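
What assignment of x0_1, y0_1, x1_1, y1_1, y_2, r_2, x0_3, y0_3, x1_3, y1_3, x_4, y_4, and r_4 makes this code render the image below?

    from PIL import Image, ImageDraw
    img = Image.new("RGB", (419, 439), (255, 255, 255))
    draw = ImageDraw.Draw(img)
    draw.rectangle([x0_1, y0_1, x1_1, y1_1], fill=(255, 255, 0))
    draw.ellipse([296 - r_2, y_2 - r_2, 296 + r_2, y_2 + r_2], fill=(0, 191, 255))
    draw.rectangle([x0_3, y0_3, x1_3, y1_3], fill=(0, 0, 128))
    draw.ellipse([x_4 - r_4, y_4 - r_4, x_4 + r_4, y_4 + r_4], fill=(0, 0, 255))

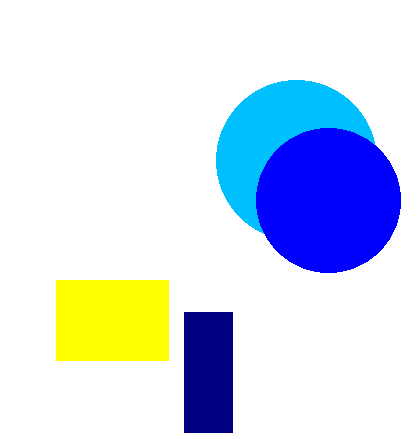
x0_1 = 56
y0_1 = 280
x1_1 = 168
y1_1 = 360
y_2 = 160
r_2 = 80
x0_3 = 184
y0_3 = 312
x1_3 = 232
y1_3 = 432
x_4 = 328
y_4 = 200
r_4 = 72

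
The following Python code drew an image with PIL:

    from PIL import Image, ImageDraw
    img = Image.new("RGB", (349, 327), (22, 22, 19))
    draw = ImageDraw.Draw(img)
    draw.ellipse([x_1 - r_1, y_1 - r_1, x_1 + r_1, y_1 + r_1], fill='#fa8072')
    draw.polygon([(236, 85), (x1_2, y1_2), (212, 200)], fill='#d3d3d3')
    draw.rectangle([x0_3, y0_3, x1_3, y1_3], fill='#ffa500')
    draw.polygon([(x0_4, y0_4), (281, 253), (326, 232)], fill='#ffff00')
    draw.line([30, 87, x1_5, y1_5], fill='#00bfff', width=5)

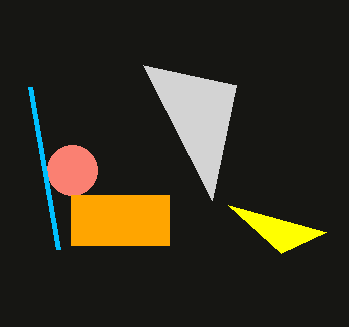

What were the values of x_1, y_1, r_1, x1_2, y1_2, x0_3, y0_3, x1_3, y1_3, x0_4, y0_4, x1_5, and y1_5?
x_1 = 72
y_1 = 170
r_1 = 25
x1_2 = 143
y1_2 = 65
x0_3 = 71
y0_3 = 195
x1_3 = 169
y1_3 = 245
x0_4 = 228
y0_4 = 205
x1_5 = 58
y1_5 = 249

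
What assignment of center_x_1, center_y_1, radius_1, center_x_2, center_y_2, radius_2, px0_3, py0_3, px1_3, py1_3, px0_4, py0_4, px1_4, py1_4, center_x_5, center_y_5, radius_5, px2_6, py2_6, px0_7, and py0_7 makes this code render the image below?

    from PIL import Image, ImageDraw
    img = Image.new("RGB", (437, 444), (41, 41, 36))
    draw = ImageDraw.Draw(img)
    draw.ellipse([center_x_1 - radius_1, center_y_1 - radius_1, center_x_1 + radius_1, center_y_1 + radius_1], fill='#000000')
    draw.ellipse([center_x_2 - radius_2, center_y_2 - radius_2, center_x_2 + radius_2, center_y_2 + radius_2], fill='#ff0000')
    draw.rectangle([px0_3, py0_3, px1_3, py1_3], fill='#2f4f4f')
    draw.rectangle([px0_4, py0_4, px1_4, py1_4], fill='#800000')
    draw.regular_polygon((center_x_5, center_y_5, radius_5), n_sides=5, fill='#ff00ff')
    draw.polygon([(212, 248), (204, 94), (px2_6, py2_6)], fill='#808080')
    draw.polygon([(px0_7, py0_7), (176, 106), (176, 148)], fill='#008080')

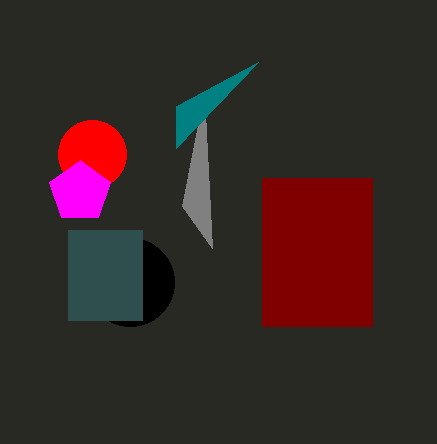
center_x_1 = 130, center_y_1 = 282, radius_1 = 44, center_x_2 = 92, center_y_2 = 154, radius_2 = 34, px0_3 = 68, py0_3 = 230, px1_3 = 142, py1_3 = 320, px0_4 = 262, py0_4 = 178, px1_4 = 372, py1_4 = 326, center_x_5 = 80, center_y_5 = 192, radius_5 = 32, px2_6 = 182, py2_6 = 206, px0_7 = 258, py0_7 = 62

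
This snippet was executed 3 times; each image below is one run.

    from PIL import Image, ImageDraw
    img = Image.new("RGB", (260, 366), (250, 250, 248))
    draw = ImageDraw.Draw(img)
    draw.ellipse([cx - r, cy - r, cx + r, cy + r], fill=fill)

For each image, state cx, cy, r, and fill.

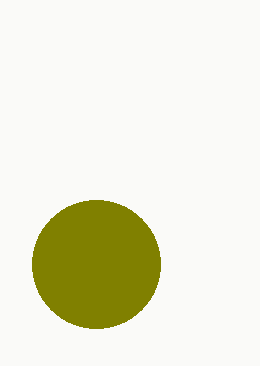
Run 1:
cx = 96, cy = 264, r = 64, fill = 'olive'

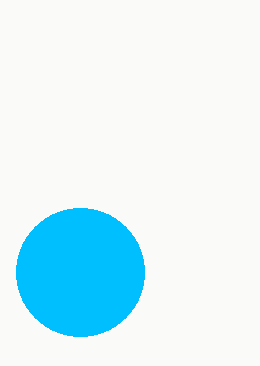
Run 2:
cx = 80, cy = 272, r = 64, fill = 'deepskyblue'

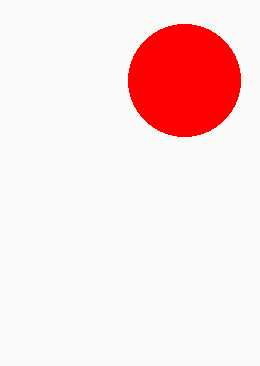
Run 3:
cx = 184
cy = 80
r = 56
fill = 'red'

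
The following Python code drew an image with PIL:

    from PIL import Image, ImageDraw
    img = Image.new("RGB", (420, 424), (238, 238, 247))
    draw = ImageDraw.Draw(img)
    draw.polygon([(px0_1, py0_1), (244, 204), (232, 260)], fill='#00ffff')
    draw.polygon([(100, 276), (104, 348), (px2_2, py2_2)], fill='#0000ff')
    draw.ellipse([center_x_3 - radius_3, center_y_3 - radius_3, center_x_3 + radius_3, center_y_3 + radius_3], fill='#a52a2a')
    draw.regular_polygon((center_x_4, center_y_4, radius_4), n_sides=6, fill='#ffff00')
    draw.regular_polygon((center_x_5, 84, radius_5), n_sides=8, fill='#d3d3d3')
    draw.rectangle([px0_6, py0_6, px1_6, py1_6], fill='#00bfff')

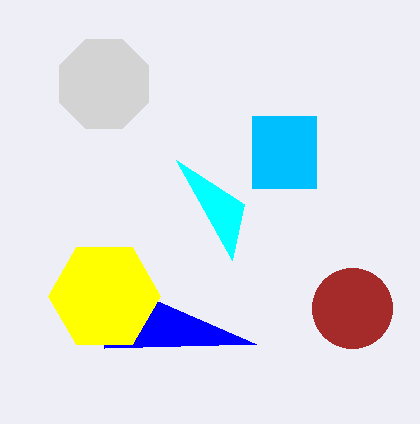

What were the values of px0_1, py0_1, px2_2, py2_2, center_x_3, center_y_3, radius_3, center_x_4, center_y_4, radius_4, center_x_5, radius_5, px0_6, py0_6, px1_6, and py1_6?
px0_1 = 176
py0_1 = 160
px2_2 = 256
py2_2 = 344
center_x_3 = 352
center_y_3 = 308
radius_3 = 40
center_x_4 = 104
center_y_4 = 296
radius_4 = 56
center_x_5 = 104
radius_5 = 48
px0_6 = 252
py0_6 = 116
px1_6 = 316
py1_6 = 188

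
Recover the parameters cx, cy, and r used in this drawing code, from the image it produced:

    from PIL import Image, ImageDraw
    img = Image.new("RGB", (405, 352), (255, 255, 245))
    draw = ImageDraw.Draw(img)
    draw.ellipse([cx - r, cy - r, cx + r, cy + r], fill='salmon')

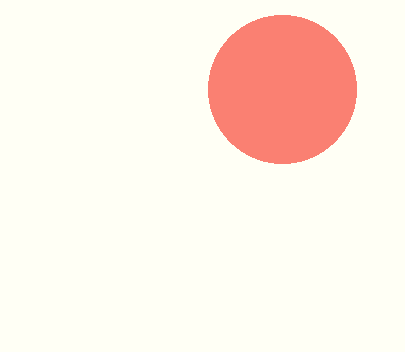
cx = 282, cy = 89, r = 74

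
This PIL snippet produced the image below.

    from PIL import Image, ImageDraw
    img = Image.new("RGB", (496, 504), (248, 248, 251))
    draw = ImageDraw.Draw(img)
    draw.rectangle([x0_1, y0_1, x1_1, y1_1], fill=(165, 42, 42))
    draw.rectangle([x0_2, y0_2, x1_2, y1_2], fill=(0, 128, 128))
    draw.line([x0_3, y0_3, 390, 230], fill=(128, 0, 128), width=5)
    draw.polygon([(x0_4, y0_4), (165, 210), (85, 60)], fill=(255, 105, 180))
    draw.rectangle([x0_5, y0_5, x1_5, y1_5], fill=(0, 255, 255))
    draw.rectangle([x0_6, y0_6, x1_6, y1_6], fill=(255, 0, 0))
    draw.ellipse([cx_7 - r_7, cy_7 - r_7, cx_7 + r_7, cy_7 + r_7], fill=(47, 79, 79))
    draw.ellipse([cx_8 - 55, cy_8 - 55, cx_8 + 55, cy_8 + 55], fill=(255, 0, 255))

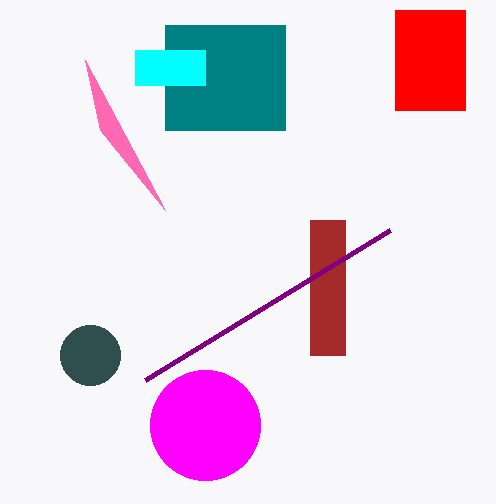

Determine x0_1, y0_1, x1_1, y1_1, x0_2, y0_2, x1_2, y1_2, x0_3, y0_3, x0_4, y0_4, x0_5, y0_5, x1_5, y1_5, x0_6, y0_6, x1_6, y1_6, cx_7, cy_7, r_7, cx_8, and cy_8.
x0_1 = 310, y0_1 = 220, x1_1 = 345, y1_1 = 355, x0_2 = 165, y0_2 = 25, x1_2 = 285, y1_2 = 130, x0_3 = 145, y0_3 = 380, x0_4 = 100, y0_4 = 130, x0_5 = 135, y0_5 = 50, x1_5 = 205, y1_5 = 85, x0_6 = 395, y0_6 = 10, x1_6 = 465, y1_6 = 110, cx_7 = 90, cy_7 = 355, r_7 = 30, cx_8 = 205, cy_8 = 425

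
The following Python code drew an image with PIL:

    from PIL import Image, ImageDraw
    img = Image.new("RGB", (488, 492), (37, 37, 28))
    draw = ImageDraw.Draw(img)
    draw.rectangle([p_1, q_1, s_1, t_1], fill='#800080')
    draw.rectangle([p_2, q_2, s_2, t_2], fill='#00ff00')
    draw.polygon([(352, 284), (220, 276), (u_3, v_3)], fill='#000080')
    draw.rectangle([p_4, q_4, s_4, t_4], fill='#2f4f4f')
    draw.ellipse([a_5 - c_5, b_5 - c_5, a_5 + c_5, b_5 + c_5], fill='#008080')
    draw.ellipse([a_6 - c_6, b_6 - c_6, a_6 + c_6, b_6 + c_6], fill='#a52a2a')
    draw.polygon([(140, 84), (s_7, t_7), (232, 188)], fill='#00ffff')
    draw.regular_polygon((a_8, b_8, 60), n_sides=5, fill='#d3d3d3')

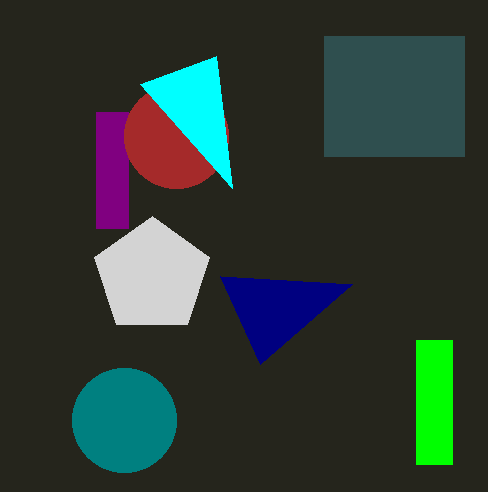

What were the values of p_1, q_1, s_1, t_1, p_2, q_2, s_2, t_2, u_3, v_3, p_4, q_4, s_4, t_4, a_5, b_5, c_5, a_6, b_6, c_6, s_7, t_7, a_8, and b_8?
p_1 = 96; q_1 = 112; s_1 = 128; t_1 = 228; p_2 = 416; q_2 = 340; s_2 = 452; t_2 = 464; u_3 = 260; v_3 = 364; p_4 = 324; q_4 = 36; s_4 = 464; t_4 = 156; a_5 = 124; b_5 = 420; c_5 = 52; a_6 = 176; b_6 = 136; c_6 = 52; s_7 = 216; t_7 = 56; a_8 = 152; b_8 = 276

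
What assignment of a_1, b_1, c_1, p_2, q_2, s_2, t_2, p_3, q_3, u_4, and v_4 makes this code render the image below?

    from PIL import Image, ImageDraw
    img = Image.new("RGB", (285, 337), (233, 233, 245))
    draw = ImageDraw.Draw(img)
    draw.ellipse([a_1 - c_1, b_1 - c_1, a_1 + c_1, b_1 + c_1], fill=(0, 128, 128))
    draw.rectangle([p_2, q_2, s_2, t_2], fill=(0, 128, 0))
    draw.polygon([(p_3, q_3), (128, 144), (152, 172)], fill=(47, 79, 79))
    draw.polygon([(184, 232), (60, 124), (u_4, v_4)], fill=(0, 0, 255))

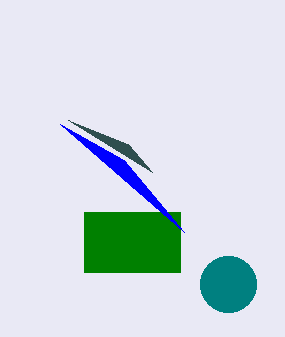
a_1 = 228, b_1 = 284, c_1 = 28, p_2 = 84, q_2 = 212, s_2 = 180, t_2 = 272, p_3 = 68, q_3 = 120, u_4 = 124, v_4 = 160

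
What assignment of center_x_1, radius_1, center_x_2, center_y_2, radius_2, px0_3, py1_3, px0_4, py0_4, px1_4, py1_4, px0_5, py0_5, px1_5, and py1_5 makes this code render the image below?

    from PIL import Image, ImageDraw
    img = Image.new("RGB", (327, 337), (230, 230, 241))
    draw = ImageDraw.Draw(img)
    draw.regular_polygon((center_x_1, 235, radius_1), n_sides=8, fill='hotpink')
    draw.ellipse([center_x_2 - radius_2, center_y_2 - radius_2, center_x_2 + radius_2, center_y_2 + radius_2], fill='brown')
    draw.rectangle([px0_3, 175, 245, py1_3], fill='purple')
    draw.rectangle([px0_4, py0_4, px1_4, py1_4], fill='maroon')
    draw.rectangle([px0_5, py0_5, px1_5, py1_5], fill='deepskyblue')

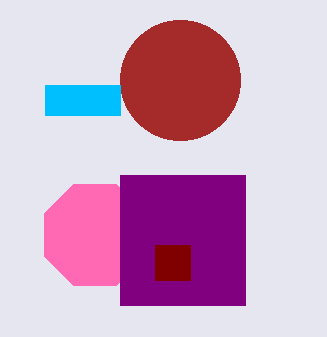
center_x_1 = 95, radius_1 = 55, center_x_2 = 180, center_y_2 = 80, radius_2 = 60, px0_3 = 120, py1_3 = 305, px0_4 = 155, py0_4 = 245, px1_4 = 190, py1_4 = 280, px0_5 = 45, py0_5 = 85, px1_5 = 120, py1_5 = 115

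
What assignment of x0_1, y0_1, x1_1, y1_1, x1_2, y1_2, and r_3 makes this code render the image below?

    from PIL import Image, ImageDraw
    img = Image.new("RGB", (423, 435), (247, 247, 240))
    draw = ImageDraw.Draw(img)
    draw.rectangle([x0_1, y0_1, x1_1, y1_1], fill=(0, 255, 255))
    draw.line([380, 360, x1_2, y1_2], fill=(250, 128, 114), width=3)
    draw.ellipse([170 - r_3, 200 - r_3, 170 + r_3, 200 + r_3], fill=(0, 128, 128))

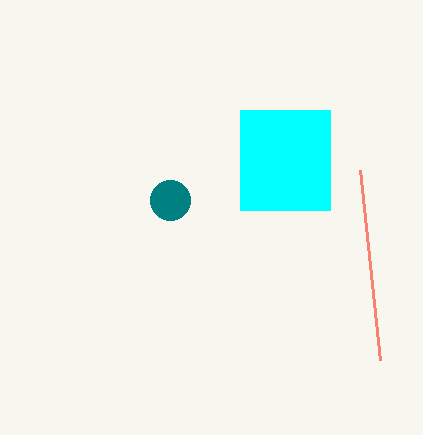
x0_1 = 240
y0_1 = 110
x1_1 = 330
y1_1 = 210
x1_2 = 360
y1_2 = 170
r_3 = 20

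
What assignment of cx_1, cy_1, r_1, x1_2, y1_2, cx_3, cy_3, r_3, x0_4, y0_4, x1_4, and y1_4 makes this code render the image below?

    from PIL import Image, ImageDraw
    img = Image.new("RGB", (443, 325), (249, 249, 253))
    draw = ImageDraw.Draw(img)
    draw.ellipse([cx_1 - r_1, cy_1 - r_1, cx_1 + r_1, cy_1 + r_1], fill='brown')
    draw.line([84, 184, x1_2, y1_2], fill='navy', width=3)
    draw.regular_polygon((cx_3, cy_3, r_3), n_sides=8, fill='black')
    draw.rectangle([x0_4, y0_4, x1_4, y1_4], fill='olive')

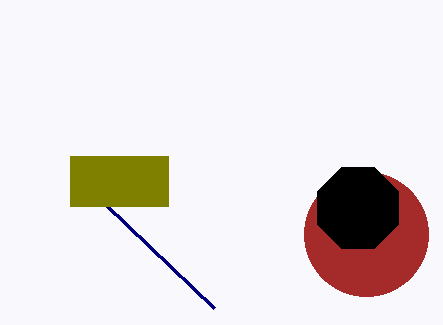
cx_1 = 366; cy_1 = 234; r_1 = 62; x1_2 = 214; y1_2 = 308; cx_3 = 358; cy_3 = 208; r_3 = 44; x0_4 = 70; y0_4 = 156; x1_4 = 168; y1_4 = 206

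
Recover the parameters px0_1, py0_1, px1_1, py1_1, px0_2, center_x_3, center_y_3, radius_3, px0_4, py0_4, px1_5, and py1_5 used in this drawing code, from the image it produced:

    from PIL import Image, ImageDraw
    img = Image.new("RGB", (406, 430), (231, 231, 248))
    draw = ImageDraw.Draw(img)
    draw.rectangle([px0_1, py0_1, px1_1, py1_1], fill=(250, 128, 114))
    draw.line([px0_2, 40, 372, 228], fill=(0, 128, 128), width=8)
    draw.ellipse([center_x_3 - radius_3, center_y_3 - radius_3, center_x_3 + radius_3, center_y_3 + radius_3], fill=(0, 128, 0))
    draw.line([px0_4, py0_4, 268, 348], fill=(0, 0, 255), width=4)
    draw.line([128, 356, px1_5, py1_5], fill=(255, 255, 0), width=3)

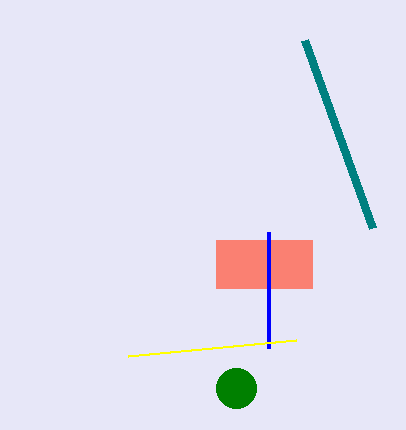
px0_1 = 216
py0_1 = 240
px1_1 = 312
py1_1 = 288
px0_2 = 304
center_x_3 = 236
center_y_3 = 388
radius_3 = 20
px0_4 = 268
py0_4 = 232
px1_5 = 296
py1_5 = 340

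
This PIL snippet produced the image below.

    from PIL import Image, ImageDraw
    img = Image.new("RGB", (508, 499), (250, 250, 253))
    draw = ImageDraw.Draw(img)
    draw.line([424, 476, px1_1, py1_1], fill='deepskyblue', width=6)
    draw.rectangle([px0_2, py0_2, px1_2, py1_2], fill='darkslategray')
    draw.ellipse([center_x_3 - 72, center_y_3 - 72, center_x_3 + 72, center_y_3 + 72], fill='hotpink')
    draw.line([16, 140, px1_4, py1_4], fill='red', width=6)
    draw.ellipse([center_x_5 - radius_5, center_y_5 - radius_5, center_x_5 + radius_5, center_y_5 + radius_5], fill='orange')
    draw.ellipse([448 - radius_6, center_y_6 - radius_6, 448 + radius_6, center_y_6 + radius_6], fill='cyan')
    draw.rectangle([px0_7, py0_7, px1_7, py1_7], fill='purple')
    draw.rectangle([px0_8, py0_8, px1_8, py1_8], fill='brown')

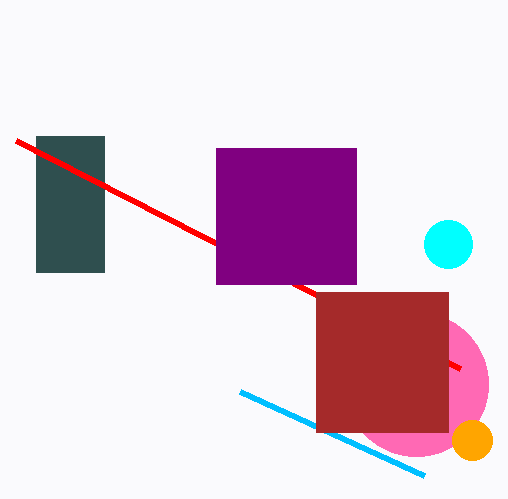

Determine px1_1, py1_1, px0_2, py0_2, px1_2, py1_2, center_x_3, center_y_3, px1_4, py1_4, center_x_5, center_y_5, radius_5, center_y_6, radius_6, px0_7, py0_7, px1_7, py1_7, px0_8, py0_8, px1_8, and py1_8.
px1_1 = 240
py1_1 = 392
px0_2 = 36
py0_2 = 136
px1_2 = 104
py1_2 = 272
center_x_3 = 416
center_y_3 = 384
px1_4 = 460
py1_4 = 368
center_x_5 = 472
center_y_5 = 440
radius_5 = 20
center_y_6 = 244
radius_6 = 24
px0_7 = 216
py0_7 = 148
px1_7 = 356
py1_7 = 284
px0_8 = 316
py0_8 = 292
px1_8 = 448
py1_8 = 432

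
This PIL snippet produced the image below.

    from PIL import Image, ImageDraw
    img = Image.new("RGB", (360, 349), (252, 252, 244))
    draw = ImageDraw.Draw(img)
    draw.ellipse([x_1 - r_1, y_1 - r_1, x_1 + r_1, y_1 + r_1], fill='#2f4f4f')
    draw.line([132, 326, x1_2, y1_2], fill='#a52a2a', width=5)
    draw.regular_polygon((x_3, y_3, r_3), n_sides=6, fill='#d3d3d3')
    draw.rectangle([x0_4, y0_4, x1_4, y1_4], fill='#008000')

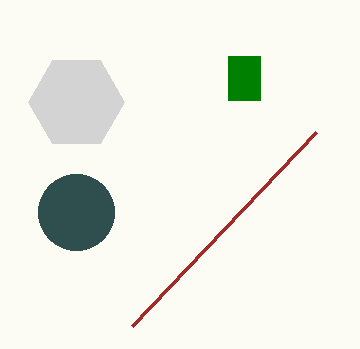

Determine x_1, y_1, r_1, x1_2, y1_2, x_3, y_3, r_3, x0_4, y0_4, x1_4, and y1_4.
x_1 = 76; y_1 = 212; r_1 = 38; x1_2 = 316; y1_2 = 132; x_3 = 76; y_3 = 102; r_3 = 48; x0_4 = 228; y0_4 = 56; x1_4 = 260; y1_4 = 100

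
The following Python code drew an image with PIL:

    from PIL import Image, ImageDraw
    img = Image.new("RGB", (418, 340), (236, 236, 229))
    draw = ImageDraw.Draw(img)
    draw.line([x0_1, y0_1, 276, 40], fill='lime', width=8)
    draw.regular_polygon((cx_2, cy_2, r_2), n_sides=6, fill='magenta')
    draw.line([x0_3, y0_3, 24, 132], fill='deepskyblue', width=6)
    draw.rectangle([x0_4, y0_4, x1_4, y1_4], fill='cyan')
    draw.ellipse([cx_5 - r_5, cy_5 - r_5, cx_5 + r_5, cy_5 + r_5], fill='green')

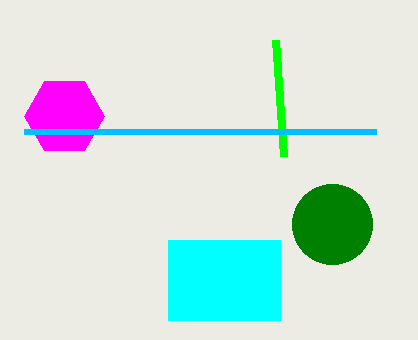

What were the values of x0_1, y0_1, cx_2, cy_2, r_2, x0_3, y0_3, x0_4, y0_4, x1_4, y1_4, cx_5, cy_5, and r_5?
x0_1 = 284
y0_1 = 156
cx_2 = 64
cy_2 = 116
r_2 = 40
x0_3 = 376
y0_3 = 132
x0_4 = 168
y0_4 = 240
x1_4 = 280
y1_4 = 320
cx_5 = 332
cy_5 = 224
r_5 = 40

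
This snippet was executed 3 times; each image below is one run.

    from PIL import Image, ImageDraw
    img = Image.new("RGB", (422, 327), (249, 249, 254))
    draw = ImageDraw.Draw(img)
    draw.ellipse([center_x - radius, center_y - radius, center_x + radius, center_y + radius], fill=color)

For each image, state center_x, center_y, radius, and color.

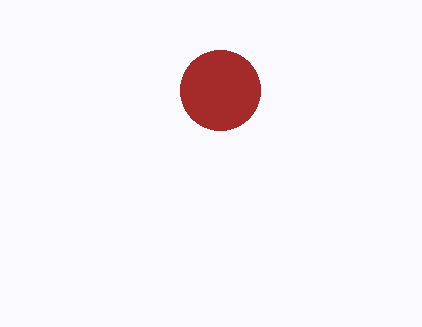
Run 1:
center_x = 220; center_y = 90; radius = 40; color = 'brown'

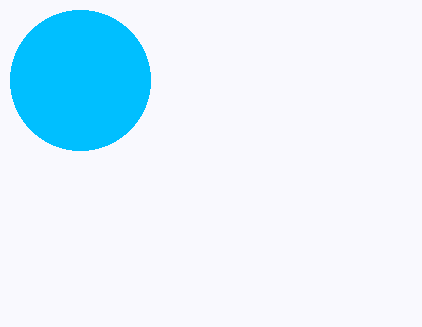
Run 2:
center_x = 80; center_y = 80; radius = 70; color = 'deepskyblue'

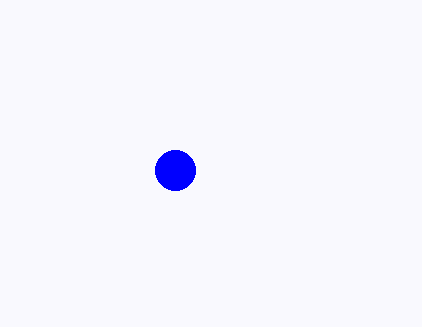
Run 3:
center_x = 175, center_y = 170, radius = 20, color = 'blue'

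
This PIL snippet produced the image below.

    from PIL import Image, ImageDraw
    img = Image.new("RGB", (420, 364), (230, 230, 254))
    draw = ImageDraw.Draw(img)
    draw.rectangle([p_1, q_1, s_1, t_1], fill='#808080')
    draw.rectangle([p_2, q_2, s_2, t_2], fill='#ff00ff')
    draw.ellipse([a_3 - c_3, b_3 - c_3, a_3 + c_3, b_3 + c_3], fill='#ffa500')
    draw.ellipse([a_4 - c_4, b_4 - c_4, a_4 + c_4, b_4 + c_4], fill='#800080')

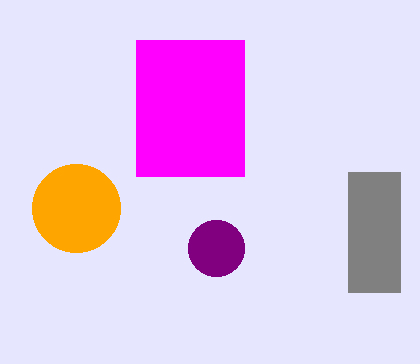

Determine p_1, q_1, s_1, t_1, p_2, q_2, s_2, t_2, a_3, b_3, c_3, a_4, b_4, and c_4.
p_1 = 348, q_1 = 172, s_1 = 400, t_1 = 292, p_2 = 136, q_2 = 40, s_2 = 244, t_2 = 176, a_3 = 76, b_3 = 208, c_3 = 44, a_4 = 216, b_4 = 248, c_4 = 28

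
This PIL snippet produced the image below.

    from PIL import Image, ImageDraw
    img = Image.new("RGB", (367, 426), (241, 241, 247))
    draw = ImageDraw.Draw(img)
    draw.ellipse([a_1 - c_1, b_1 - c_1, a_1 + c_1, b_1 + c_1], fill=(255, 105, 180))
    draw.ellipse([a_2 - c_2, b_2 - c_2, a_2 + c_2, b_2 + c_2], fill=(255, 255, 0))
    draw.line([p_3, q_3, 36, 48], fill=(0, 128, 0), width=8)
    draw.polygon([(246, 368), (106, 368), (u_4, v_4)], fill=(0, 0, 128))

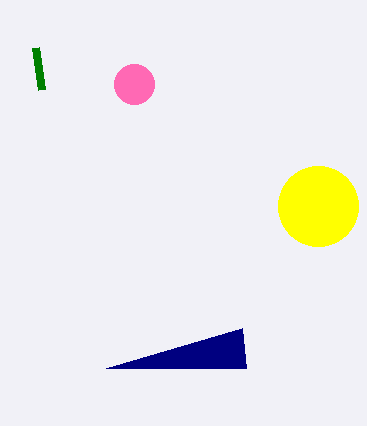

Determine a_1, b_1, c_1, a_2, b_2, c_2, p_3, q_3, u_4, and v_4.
a_1 = 134
b_1 = 84
c_1 = 20
a_2 = 318
b_2 = 206
c_2 = 40
p_3 = 42
q_3 = 90
u_4 = 242
v_4 = 328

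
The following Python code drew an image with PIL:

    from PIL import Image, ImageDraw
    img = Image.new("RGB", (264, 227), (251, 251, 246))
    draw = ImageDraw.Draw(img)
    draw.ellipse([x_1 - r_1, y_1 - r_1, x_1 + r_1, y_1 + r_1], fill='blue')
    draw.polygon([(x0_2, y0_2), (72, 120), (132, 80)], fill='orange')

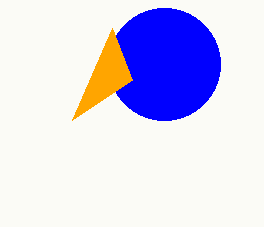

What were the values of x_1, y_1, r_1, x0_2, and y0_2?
x_1 = 164; y_1 = 64; r_1 = 56; x0_2 = 112; y0_2 = 28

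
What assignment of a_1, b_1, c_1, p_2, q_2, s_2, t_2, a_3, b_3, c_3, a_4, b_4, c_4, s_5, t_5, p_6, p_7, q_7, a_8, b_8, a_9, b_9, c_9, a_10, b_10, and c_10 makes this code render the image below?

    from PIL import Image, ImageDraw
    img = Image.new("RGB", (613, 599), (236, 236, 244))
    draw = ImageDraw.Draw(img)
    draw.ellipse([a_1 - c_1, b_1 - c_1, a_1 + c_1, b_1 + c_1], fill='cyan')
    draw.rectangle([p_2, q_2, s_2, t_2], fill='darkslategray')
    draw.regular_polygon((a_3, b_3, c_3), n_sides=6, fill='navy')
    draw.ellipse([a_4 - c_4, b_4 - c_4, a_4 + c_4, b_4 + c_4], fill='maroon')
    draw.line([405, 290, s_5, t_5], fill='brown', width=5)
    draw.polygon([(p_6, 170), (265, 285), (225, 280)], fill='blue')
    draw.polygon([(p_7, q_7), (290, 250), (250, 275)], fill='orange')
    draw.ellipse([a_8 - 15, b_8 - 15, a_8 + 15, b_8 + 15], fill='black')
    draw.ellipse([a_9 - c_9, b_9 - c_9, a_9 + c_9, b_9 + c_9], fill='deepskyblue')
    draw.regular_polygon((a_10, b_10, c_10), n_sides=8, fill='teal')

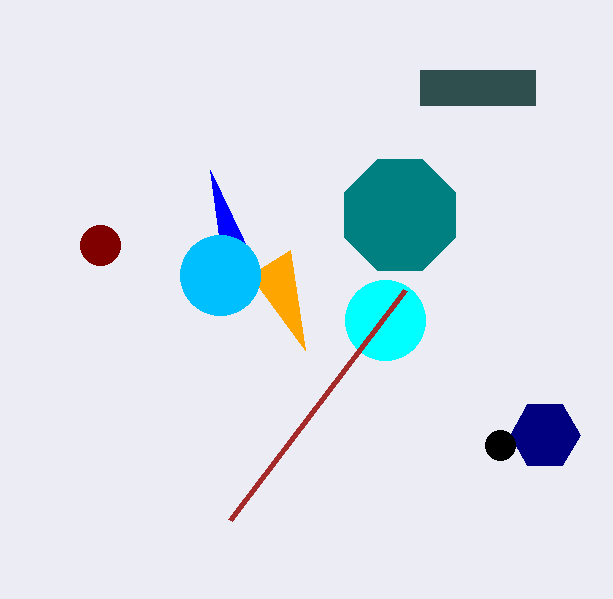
a_1 = 385; b_1 = 320; c_1 = 40; p_2 = 420; q_2 = 70; s_2 = 535; t_2 = 105; a_3 = 545; b_3 = 435; c_3 = 35; a_4 = 100; b_4 = 245; c_4 = 20; s_5 = 230; t_5 = 520; p_6 = 210; p_7 = 305; q_7 = 350; a_8 = 500; b_8 = 445; a_9 = 220; b_9 = 275; c_9 = 40; a_10 = 400; b_10 = 215; c_10 = 60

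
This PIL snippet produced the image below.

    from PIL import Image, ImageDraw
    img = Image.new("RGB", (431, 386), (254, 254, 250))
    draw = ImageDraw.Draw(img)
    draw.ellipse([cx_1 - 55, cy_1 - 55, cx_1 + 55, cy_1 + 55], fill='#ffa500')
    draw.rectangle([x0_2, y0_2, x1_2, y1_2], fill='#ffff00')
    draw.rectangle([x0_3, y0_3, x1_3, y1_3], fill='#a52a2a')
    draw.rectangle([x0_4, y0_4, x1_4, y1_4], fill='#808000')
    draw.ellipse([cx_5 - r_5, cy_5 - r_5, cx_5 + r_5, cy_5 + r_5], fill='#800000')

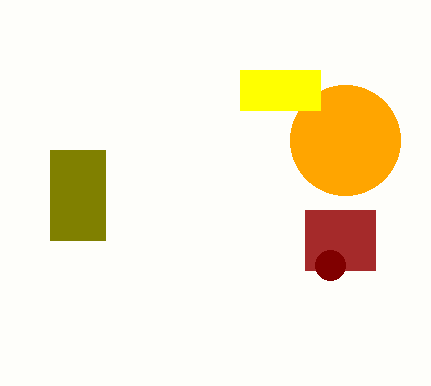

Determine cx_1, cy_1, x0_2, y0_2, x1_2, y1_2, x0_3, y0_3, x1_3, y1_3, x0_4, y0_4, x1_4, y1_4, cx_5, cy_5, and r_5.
cx_1 = 345, cy_1 = 140, x0_2 = 240, y0_2 = 70, x1_2 = 320, y1_2 = 110, x0_3 = 305, y0_3 = 210, x1_3 = 375, y1_3 = 270, x0_4 = 50, y0_4 = 150, x1_4 = 105, y1_4 = 240, cx_5 = 330, cy_5 = 265, r_5 = 15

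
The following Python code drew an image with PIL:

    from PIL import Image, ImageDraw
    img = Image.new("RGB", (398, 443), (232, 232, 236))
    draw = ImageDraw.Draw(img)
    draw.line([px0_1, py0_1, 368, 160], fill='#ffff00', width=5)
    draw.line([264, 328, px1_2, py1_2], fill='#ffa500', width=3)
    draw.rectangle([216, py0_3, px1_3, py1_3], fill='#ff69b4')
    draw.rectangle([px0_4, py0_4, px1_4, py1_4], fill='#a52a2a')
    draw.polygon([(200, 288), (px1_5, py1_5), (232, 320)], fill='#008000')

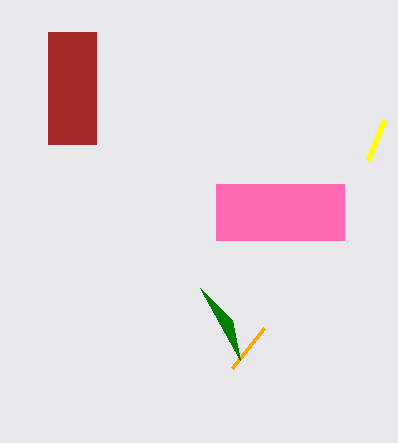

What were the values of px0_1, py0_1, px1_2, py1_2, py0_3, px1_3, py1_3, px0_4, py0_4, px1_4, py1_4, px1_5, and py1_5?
px0_1 = 384
py0_1 = 120
px1_2 = 232
py1_2 = 368
py0_3 = 184
px1_3 = 344
py1_3 = 240
px0_4 = 48
py0_4 = 32
px1_4 = 96
py1_4 = 144
px1_5 = 240
py1_5 = 360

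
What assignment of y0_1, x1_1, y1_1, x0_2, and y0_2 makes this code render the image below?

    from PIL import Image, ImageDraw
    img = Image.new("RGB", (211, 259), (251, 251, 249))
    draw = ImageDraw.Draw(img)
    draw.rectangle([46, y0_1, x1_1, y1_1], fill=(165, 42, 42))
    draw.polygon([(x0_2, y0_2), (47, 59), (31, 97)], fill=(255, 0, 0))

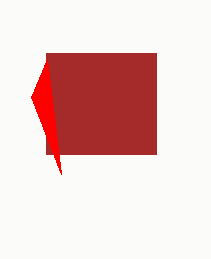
y0_1 = 53; x1_1 = 156; y1_1 = 154; x0_2 = 61; y0_2 = 174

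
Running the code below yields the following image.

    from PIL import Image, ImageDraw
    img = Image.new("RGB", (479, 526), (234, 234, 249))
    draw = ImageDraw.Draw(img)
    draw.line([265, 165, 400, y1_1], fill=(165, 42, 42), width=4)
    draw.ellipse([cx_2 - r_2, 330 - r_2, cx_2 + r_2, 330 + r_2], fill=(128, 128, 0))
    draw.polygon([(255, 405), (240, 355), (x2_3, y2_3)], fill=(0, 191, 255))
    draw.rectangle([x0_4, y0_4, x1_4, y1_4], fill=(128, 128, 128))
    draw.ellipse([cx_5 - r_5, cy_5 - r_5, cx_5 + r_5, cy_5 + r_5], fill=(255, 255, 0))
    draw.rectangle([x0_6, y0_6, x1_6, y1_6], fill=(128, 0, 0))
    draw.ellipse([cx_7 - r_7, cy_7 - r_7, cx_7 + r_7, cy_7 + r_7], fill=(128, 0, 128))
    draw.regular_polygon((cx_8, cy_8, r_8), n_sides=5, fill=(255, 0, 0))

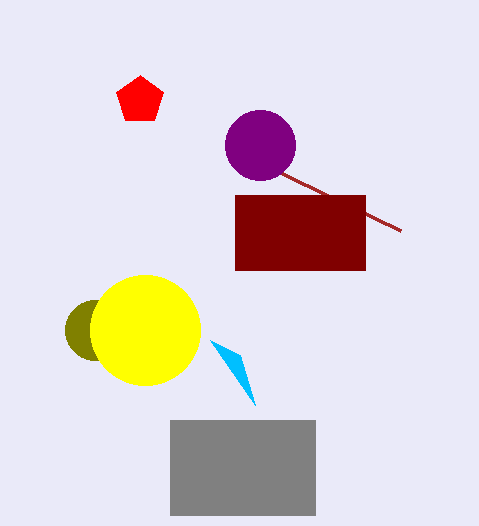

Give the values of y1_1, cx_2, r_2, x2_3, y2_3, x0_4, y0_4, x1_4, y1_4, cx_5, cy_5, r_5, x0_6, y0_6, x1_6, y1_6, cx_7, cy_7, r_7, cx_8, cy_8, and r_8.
y1_1 = 230; cx_2 = 95; r_2 = 30; x2_3 = 210; y2_3 = 340; x0_4 = 170; y0_4 = 420; x1_4 = 315; y1_4 = 515; cx_5 = 145; cy_5 = 330; r_5 = 55; x0_6 = 235; y0_6 = 195; x1_6 = 365; y1_6 = 270; cx_7 = 260; cy_7 = 145; r_7 = 35; cx_8 = 140; cy_8 = 100; r_8 = 25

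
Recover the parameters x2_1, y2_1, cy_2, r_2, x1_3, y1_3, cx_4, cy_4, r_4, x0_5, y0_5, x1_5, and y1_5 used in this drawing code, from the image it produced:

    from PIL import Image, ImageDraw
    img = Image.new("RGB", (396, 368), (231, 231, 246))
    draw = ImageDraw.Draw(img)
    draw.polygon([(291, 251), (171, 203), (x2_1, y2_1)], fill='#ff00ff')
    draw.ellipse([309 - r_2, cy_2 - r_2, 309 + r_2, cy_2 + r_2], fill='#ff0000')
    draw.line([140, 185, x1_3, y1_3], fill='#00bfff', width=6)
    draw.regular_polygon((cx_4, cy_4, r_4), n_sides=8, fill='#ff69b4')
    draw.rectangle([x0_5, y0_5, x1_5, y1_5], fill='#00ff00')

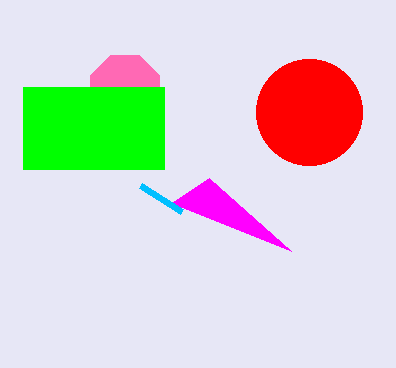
x2_1 = 209
y2_1 = 178
cy_2 = 112
r_2 = 53
x1_3 = 181
y1_3 = 211
cx_4 = 125
cy_4 = 90
r_4 = 37
x0_5 = 23
y0_5 = 87
x1_5 = 164
y1_5 = 169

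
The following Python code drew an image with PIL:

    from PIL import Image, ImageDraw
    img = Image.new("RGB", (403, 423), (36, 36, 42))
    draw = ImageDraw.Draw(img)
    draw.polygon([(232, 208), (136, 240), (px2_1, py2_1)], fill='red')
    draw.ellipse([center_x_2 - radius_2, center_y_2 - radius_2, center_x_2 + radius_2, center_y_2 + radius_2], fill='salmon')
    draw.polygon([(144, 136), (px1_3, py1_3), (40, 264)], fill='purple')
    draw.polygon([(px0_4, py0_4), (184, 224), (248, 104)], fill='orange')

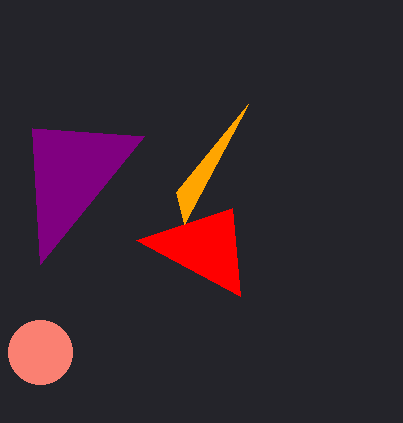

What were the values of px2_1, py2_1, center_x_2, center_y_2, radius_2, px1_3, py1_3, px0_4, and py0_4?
px2_1 = 240, py2_1 = 296, center_x_2 = 40, center_y_2 = 352, radius_2 = 32, px1_3 = 32, py1_3 = 128, px0_4 = 176, py0_4 = 192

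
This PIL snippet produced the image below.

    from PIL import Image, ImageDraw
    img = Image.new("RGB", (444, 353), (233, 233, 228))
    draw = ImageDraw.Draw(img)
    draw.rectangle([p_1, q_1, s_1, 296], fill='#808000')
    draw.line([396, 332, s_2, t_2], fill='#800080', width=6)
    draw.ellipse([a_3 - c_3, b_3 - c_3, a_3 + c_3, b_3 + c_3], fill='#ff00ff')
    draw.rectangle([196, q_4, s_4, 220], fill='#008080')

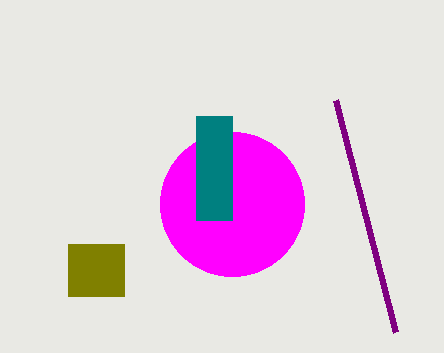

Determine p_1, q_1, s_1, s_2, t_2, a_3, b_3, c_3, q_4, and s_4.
p_1 = 68, q_1 = 244, s_1 = 124, s_2 = 336, t_2 = 100, a_3 = 232, b_3 = 204, c_3 = 72, q_4 = 116, s_4 = 232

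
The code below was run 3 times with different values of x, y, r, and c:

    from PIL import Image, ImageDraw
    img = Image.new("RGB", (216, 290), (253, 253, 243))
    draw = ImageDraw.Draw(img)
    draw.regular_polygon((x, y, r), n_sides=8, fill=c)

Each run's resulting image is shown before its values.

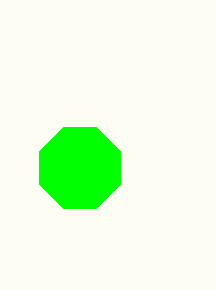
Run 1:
x = 80, y = 168, r = 44, c = 'lime'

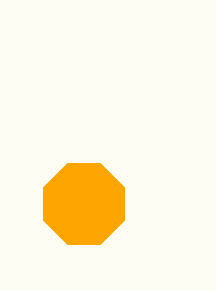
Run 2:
x = 84, y = 204, r = 44, c = 'orange'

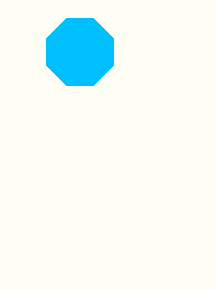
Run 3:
x = 80, y = 52, r = 36, c = 'deepskyblue'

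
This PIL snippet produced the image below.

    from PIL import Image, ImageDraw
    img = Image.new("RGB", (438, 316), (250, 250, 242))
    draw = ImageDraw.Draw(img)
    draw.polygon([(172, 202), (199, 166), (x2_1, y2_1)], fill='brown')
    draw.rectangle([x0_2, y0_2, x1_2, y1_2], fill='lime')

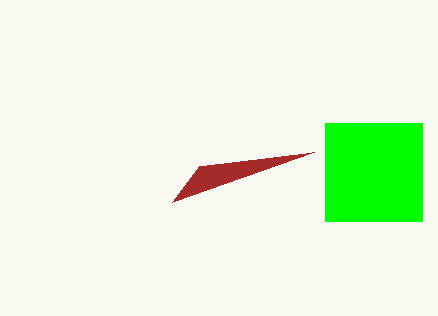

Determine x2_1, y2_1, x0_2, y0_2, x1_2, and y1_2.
x2_1 = 314, y2_1 = 152, x0_2 = 325, y0_2 = 123, x1_2 = 422, y1_2 = 221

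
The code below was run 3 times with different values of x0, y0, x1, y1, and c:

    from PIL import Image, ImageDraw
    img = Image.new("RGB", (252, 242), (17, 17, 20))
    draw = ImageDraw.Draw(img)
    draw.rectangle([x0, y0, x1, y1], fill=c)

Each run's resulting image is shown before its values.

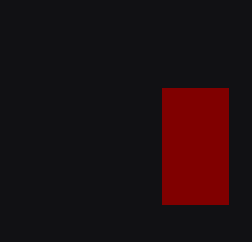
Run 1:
x0 = 162, y0 = 88, x1 = 228, y1 = 204, c = 'maroon'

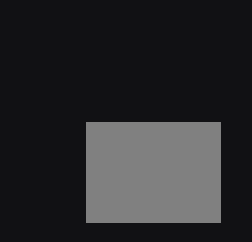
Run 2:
x0 = 86; y0 = 122; x1 = 220; y1 = 222; c = 'gray'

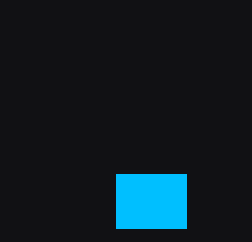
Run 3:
x0 = 116, y0 = 174, x1 = 186, y1 = 228, c = 'deepskyblue'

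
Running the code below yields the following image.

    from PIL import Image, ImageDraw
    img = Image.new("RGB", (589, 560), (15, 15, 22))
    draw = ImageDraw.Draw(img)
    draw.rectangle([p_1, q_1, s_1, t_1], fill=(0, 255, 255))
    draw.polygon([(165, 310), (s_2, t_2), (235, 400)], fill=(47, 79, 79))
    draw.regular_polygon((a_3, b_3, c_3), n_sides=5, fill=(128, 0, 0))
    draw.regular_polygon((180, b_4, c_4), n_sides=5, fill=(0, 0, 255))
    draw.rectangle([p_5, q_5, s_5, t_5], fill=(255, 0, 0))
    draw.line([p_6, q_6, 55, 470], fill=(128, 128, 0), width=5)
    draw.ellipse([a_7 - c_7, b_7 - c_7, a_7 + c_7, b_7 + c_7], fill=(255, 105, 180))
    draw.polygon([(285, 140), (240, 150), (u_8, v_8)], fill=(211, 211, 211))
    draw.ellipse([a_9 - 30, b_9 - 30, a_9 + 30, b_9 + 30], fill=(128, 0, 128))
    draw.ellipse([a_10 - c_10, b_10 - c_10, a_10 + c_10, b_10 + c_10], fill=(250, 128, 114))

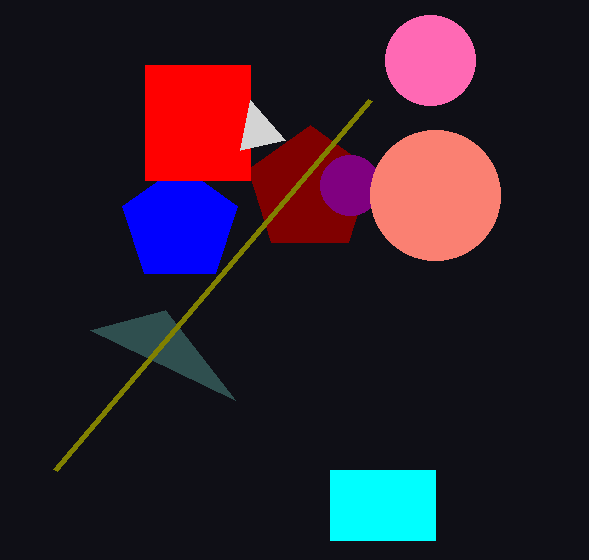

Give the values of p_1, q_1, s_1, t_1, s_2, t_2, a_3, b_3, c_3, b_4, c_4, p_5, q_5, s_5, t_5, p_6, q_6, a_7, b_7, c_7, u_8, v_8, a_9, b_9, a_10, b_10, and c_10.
p_1 = 330, q_1 = 470, s_1 = 435, t_1 = 540, s_2 = 90, t_2 = 330, a_3 = 310, b_3 = 190, c_3 = 65, b_4 = 225, c_4 = 60, p_5 = 145, q_5 = 65, s_5 = 250, t_5 = 180, p_6 = 370, q_6 = 100, a_7 = 430, b_7 = 60, c_7 = 45, u_8 = 250, v_8 = 100, a_9 = 350, b_9 = 185, a_10 = 435, b_10 = 195, c_10 = 65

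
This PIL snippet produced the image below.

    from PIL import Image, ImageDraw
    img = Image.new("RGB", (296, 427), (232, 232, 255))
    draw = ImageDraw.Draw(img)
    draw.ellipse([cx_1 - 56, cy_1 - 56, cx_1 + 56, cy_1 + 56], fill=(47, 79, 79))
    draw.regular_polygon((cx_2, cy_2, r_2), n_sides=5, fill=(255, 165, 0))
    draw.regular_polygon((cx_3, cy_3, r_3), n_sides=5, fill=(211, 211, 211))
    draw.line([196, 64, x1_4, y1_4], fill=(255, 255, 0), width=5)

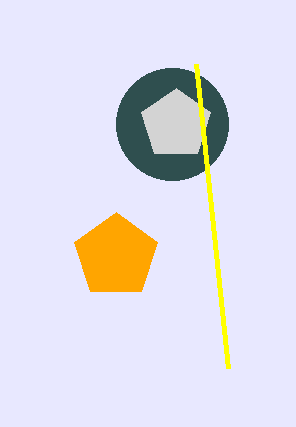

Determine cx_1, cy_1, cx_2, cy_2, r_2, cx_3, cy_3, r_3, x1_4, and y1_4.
cx_1 = 172
cy_1 = 124
cx_2 = 116
cy_2 = 256
r_2 = 44
cx_3 = 176
cy_3 = 124
r_3 = 36
x1_4 = 228
y1_4 = 368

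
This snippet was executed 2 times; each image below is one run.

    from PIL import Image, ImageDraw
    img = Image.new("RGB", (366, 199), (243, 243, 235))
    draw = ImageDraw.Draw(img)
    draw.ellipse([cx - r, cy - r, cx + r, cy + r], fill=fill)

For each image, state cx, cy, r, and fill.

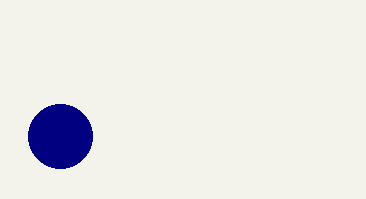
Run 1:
cx = 60; cy = 136; r = 32; fill = 'navy'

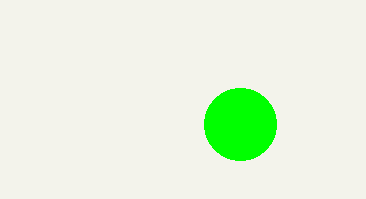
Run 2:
cx = 240; cy = 124; r = 36; fill = 'lime'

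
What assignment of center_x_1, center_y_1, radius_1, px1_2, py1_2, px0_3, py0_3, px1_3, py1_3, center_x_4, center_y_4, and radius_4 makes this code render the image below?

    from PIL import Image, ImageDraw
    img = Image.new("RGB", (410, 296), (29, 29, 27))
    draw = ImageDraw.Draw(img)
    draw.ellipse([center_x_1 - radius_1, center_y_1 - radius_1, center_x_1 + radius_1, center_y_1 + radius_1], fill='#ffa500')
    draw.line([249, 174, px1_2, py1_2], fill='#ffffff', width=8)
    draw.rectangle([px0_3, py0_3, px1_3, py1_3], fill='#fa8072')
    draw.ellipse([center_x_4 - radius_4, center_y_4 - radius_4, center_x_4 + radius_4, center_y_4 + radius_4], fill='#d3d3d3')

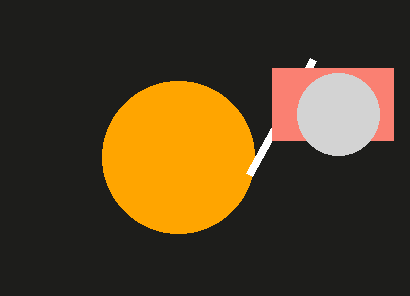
center_x_1 = 178, center_y_1 = 157, radius_1 = 76, px1_2 = 313, py1_2 = 59, px0_3 = 272, py0_3 = 68, px1_3 = 393, py1_3 = 140, center_x_4 = 338, center_y_4 = 114, radius_4 = 41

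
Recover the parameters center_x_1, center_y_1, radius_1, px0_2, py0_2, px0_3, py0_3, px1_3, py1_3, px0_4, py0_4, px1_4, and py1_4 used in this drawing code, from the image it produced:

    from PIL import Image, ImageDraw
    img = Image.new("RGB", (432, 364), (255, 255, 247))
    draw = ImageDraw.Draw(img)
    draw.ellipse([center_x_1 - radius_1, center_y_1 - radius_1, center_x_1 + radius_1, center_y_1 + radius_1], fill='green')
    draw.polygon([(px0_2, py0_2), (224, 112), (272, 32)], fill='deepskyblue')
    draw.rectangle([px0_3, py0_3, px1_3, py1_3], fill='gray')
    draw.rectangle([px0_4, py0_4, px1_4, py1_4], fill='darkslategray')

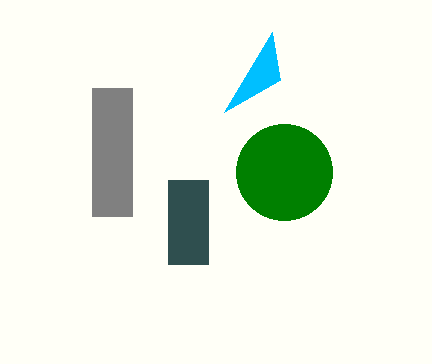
center_x_1 = 284; center_y_1 = 172; radius_1 = 48; px0_2 = 280; py0_2 = 80; px0_3 = 92; py0_3 = 88; px1_3 = 132; py1_3 = 216; px0_4 = 168; py0_4 = 180; px1_4 = 208; py1_4 = 264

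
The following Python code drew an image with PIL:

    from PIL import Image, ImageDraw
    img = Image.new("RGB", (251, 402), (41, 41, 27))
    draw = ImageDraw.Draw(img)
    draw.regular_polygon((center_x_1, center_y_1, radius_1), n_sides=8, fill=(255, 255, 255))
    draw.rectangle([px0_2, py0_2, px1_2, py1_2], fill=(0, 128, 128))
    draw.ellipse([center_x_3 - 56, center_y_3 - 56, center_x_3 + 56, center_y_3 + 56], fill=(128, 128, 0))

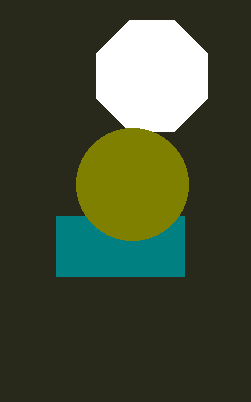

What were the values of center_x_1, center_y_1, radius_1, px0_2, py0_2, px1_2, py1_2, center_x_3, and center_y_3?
center_x_1 = 152; center_y_1 = 76; radius_1 = 60; px0_2 = 56; py0_2 = 216; px1_2 = 184; py1_2 = 276; center_x_3 = 132; center_y_3 = 184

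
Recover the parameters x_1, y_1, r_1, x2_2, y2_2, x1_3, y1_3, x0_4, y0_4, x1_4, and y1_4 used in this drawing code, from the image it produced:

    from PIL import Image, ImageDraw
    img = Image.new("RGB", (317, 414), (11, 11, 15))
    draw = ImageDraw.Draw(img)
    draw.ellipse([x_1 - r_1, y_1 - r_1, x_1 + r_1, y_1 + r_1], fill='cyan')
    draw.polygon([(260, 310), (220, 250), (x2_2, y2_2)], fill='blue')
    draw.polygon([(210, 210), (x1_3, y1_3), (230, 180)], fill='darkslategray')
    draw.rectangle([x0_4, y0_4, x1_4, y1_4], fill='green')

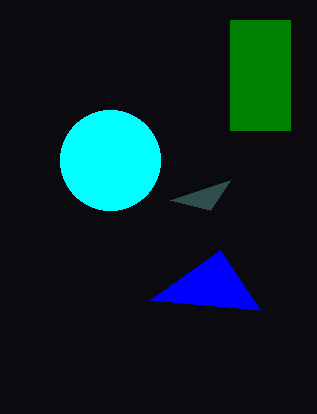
x_1 = 110
y_1 = 160
r_1 = 50
x2_2 = 150
y2_2 = 300
x1_3 = 170
y1_3 = 200
x0_4 = 230
y0_4 = 20
x1_4 = 290
y1_4 = 130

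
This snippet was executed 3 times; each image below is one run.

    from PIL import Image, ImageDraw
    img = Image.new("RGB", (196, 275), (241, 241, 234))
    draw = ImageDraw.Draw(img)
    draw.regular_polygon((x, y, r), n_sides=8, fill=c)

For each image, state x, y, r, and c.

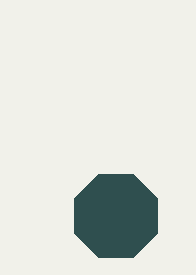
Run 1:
x = 116; y = 216; r = 45; c = 'darkslategray'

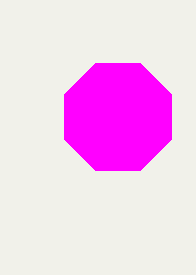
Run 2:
x = 118
y = 117
r = 58
c = 'magenta'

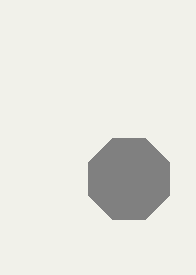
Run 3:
x = 129, y = 179, r = 44, c = 'gray'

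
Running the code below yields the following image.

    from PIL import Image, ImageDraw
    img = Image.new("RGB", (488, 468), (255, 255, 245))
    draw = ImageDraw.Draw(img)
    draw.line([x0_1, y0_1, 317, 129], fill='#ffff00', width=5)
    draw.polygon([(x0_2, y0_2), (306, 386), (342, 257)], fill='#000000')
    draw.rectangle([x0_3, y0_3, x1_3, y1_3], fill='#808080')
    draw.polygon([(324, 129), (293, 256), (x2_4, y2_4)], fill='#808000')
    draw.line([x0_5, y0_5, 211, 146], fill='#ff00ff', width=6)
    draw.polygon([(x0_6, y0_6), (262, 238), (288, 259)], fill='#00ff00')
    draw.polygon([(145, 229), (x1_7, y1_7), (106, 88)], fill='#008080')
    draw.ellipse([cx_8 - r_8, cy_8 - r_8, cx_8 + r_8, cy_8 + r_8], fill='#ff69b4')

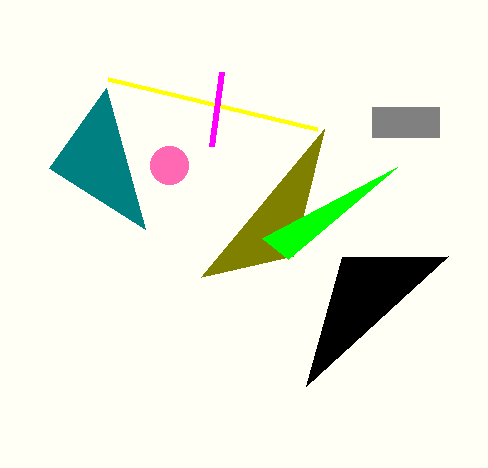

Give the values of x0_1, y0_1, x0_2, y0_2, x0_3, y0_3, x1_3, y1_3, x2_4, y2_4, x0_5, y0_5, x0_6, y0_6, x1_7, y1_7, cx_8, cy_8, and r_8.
x0_1 = 108
y0_1 = 79
x0_2 = 448
y0_2 = 256
x0_3 = 372
y0_3 = 107
x1_3 = 439
y1_3 = 137
x2_4 = 201
y2_4 = 277
x0_5 = 221
y0_5 = 72
x0_6 = 397
y0_6 = 167
x1_7 = 49
y1_7 = 168
cx_8 = 169
cy_8 = 165
r_8 = 19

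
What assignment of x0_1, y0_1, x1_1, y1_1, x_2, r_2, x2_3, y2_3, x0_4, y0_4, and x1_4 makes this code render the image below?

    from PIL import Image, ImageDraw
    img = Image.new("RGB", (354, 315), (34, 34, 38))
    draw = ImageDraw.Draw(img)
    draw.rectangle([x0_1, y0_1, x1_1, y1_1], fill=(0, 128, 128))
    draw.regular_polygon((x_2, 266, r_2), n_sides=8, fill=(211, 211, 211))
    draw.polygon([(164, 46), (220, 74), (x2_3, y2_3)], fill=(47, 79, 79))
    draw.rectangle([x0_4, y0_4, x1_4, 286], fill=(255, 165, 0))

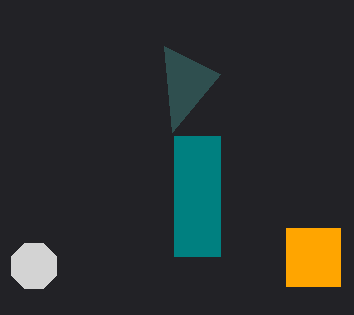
x0_1 = 174; y0_1 = 136; x1_1 = 220; y1_1 = 256; x_2 = 34; r_2 = 24; x2_3 = 172; y2_3 = 132; x0_4 = 286; y0_4 = 228; x1_4 = 340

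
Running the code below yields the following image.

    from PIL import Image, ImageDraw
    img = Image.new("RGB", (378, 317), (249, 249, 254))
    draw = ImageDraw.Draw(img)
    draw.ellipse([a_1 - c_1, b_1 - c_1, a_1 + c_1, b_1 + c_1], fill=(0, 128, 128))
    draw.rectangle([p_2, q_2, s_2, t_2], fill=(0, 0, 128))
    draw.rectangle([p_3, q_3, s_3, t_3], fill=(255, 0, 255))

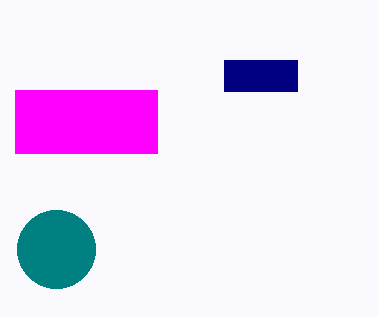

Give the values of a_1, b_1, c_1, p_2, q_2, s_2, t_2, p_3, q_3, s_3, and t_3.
a_1 = 56
b_1 = 249
c_1 = 39
p_2 = 224
q_2 = 60
s_2 = 297
t_2 = 91
p_3 = 15
q_3 = 90
s_3 = 157
t_3 = 153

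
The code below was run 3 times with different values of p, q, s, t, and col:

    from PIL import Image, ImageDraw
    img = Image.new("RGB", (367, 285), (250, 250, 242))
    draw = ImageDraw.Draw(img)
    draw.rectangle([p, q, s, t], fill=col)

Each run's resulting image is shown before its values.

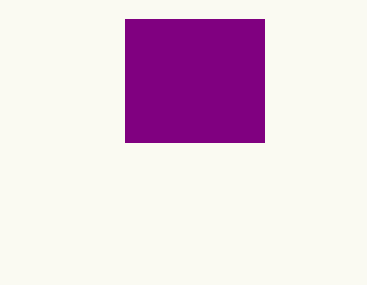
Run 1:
p = 125, q = 19, s = 264, t = 142, col = 'purple'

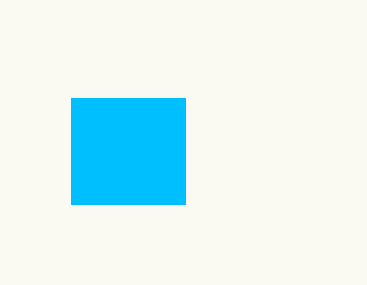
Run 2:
p = 71; q = 98; s = 185; t = 204; col = 'deepskyblue'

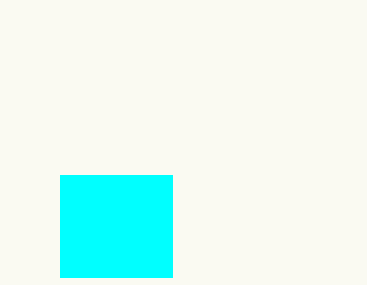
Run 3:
p = 60
q = 175
s = 172
t = 277
col = 'cyan'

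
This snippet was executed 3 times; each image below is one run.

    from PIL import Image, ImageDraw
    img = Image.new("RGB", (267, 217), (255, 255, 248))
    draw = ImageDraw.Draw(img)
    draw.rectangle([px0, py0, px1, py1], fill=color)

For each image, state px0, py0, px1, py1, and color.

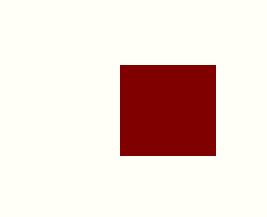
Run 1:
px0 = 120; py0 = 65; px1 = 215; py1 = 155; color = 'maroon'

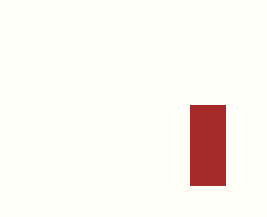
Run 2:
px0 = 190; py0 = 105; px1 = 225; py1 = 185; color = 'brown'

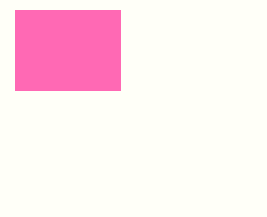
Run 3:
px0 = 15, py0 = 10, px1 = 120, py1 = 90, color = 'hotpink'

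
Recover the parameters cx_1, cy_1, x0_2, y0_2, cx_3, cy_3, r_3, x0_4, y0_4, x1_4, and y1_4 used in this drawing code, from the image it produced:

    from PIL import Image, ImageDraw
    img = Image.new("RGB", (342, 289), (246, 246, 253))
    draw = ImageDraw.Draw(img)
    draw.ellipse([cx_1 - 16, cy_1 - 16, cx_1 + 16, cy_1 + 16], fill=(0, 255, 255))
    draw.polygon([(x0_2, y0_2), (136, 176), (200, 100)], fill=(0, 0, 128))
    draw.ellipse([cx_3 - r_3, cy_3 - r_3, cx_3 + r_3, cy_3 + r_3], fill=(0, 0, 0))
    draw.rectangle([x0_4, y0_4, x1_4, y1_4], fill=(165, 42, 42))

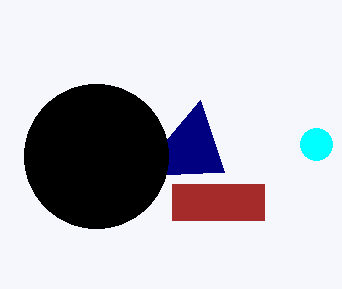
cx_1 = 316; cy_1 = 144; x0_2 = 224; y0_2 = 172; cx_3 = 96; cy_3 = 156; r_3 = 72; x0_4 = 172; y0_4 = 184; x1_4 = 264; y1_4 = 220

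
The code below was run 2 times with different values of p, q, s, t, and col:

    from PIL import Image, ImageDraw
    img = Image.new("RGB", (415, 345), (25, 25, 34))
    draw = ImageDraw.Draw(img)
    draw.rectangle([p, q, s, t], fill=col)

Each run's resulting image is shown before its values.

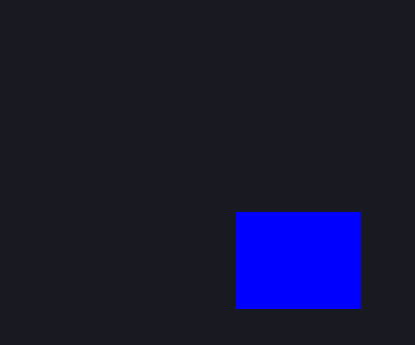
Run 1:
p = 236
q = 212
s = 360
t = 308
col = 'blue'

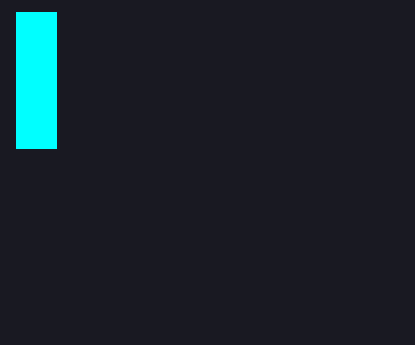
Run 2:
p = 16
q = 12
s = 56
t = 148
col = 'cyan'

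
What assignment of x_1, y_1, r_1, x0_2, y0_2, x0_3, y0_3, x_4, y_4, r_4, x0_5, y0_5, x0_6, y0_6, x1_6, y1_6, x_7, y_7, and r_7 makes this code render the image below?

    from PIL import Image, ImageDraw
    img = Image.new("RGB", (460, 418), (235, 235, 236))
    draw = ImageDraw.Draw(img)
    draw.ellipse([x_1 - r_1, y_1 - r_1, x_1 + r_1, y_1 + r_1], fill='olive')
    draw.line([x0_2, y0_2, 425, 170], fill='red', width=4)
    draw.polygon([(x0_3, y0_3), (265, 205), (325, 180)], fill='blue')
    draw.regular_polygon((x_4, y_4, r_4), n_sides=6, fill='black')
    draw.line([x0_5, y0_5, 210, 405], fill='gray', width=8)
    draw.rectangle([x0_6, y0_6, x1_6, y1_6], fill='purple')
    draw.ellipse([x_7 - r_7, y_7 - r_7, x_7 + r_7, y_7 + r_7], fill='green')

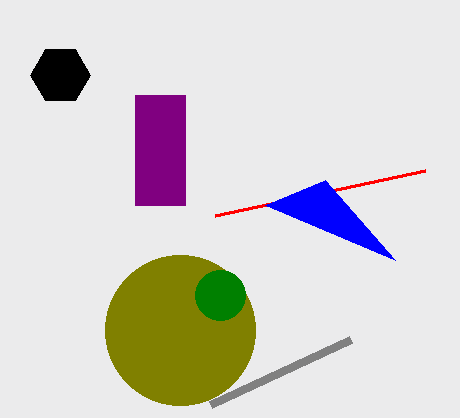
x_1 = 180; y_1 = 330; r_1 = 75; x0_2 = 215; y0_2 = 215; x0_3 = 395; y0_3 = 260; x_4 = 60; y_4 = 75; r_4 = 30; x0_5 = 350; y0_5 = 340; x0_6 = 135; y0_6 = 95; x1_6 = 185; y1_6 = 205; x_7 = 220; y_7 = 295; r_7 = 25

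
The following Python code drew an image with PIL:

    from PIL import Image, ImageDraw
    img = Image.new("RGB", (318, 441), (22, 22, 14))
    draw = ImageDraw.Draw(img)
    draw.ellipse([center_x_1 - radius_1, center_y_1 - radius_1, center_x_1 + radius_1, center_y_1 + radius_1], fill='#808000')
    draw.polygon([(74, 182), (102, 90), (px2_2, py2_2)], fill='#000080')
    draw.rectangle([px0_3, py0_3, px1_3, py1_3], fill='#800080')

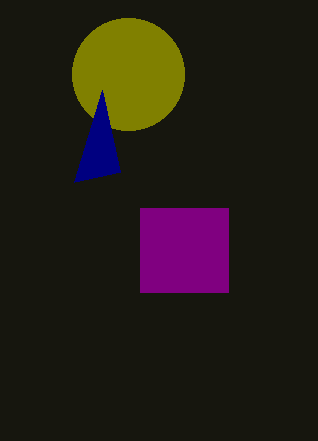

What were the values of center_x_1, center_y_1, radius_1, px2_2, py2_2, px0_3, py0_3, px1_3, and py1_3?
center_x_1 = 128; center_y_1 = 74; radius_1 = 56; px2_2 = 120; py2_2 = 172; px0_3 = 140; py0_3 = 208; px1_3 = 228; py1_3 = 292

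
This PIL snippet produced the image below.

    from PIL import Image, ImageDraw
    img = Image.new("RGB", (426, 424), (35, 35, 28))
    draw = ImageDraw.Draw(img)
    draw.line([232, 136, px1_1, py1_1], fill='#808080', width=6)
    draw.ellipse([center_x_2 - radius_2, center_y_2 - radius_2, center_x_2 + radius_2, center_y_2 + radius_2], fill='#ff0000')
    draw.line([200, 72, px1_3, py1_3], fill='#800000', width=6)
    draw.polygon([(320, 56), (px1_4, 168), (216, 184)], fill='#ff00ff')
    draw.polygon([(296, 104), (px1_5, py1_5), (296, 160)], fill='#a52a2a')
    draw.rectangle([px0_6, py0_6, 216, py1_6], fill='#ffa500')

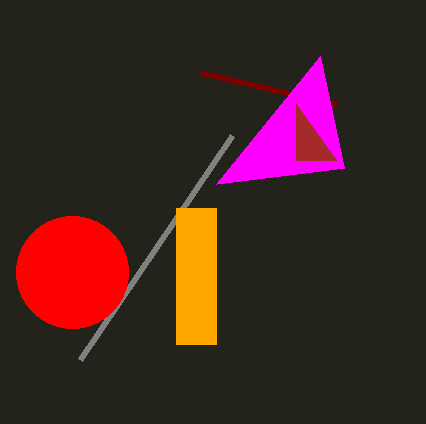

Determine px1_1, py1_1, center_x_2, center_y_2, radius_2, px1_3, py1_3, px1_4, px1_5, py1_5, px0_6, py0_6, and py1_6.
px1_1 = 80; py1_1 = 360; center_x_2 = 72; center_y_2 = 272; radius_2 = 56; px1_3 = 336; py1_3 = 104; px1_4 = 344; px1_5 = 336; py1_5 = 160; px0_6 = 176; py0_6 = 208; py1_6 = 344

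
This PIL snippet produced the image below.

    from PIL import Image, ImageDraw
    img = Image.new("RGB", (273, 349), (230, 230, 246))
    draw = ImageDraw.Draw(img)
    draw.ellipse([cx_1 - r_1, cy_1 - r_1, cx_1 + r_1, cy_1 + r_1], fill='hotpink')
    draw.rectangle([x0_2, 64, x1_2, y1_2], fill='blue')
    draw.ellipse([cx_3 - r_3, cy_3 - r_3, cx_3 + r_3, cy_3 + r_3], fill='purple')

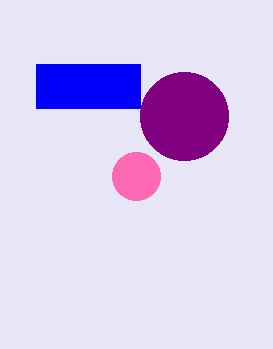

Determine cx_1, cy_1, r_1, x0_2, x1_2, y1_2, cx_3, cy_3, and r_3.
cx_1 = 136, cy_1 = 176, r_1 = 24, x0_2 = 36, x1_2 = 140, y1_2 = 108, cx_3 = 184, cy_3 = 116, r_3 = 44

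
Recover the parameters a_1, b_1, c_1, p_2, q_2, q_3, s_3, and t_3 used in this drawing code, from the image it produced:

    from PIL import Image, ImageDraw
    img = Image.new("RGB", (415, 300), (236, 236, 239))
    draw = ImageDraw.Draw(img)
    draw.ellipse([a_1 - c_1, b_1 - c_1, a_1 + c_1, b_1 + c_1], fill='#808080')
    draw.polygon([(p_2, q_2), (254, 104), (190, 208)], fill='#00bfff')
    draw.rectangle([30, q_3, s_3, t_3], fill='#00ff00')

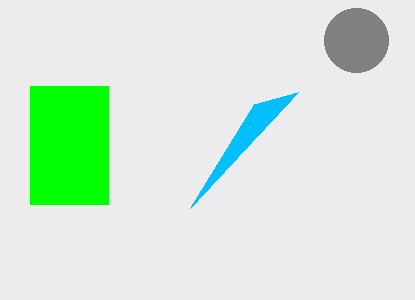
a_1 = 356, b_1 = 40, c_1 = 32, p_2 = 298, q_2 = 92, q_3 = 86, s_3 = 108, t_3 = 204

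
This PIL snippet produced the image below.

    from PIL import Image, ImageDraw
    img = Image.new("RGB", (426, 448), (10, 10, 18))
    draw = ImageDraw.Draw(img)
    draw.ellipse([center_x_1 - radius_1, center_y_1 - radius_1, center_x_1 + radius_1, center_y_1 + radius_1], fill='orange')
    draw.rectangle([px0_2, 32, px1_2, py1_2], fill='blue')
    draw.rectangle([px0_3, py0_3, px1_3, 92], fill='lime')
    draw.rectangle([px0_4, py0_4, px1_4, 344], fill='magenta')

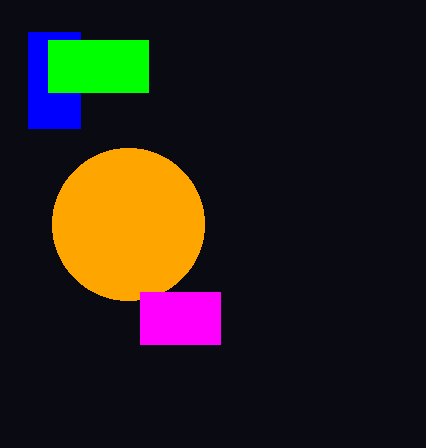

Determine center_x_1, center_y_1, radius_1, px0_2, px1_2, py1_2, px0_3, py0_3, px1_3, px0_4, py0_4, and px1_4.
center_x_1 = 128
center_y_1 = 224
radius_1 = 76
px0_2 = 28
px1_2 = 80
py1_2 = 128
px0_3 = 48
py0_3 = 40
px1_3 = 148
px0_4 = 140
py0_4 = 292
px1_4 = 220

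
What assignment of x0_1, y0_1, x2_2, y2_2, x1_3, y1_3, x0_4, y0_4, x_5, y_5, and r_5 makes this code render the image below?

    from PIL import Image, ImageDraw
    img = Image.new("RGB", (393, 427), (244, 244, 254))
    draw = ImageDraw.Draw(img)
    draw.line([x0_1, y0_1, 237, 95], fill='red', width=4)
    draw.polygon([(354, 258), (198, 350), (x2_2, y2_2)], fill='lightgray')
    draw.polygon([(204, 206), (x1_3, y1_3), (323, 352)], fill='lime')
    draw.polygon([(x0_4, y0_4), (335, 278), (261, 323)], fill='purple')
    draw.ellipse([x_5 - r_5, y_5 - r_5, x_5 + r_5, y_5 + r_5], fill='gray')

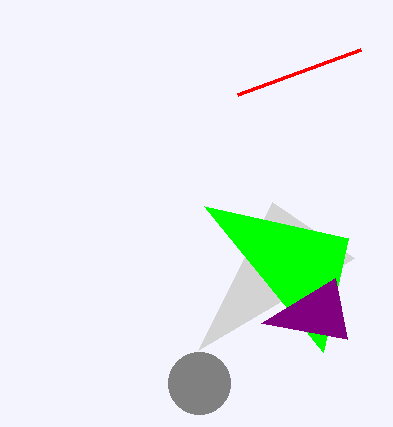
x0_1 = 360
y0_1 = 50
x2_2 = 272
y2_2 = 202
x1_3 = 348
y1_3 = 238
x0_4 = 347
y0_4 = 339
x_5 = 199
y_5 = 383
r_5 = 31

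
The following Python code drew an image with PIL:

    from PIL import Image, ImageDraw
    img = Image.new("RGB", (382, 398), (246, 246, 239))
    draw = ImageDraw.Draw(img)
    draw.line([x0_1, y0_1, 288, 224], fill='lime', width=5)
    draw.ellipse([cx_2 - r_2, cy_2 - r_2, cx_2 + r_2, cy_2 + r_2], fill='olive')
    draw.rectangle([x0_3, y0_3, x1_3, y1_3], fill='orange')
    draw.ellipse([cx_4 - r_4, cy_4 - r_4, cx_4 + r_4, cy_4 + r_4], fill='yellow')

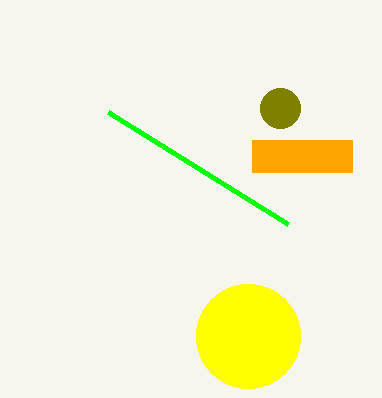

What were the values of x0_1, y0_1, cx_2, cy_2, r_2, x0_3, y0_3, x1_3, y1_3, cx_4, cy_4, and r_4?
x0_1 = 108, y0_1 = 112, cx_2 = 280, cy_2 = 108, r_2 = 20, x0_3 = 252, y0_3 = 140, x1_3 = 352, y1_3 = 172, cx_4 = 248, cy_4 = 336, r_4 = 52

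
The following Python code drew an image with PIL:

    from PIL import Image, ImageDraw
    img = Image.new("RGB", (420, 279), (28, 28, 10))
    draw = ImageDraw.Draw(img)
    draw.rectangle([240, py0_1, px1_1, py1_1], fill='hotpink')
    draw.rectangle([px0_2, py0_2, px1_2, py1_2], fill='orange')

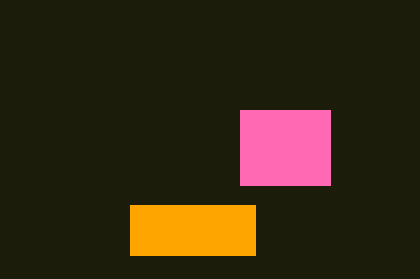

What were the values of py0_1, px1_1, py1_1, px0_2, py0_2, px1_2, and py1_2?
py0_1 = 110, px1_1 = 330, py1_1 = 185, px0_2 = 130, py0_2 = 205, px1_2 = 255, py1_2 = 255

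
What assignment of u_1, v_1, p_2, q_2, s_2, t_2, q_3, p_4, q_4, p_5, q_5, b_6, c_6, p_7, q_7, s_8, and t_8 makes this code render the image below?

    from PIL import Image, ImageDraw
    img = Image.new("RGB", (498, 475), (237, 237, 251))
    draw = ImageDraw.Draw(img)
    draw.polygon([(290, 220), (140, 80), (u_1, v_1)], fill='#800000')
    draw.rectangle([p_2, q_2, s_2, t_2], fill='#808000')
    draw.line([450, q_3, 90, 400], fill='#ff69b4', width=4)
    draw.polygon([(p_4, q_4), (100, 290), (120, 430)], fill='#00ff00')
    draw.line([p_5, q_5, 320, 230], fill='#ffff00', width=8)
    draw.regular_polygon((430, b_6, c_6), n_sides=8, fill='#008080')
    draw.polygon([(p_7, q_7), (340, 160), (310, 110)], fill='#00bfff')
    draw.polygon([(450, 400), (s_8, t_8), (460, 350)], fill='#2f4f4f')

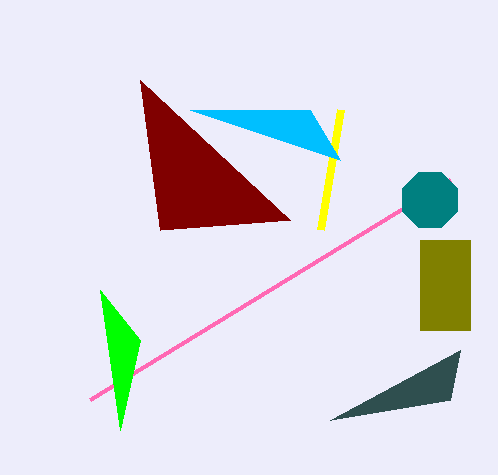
u_1 = 160; v_1 = 230; p_2 = 420; q_2 = 240; s_2 = 470; t_2 = 330; q_3 = 180; p_4 = 140; q_4 = 340; p_5 = 340; q_5 = 110; b_6 = 200; c_6 = 30; p_7 = 190; q_7 = 110; s_8 = 330; t_8 = 420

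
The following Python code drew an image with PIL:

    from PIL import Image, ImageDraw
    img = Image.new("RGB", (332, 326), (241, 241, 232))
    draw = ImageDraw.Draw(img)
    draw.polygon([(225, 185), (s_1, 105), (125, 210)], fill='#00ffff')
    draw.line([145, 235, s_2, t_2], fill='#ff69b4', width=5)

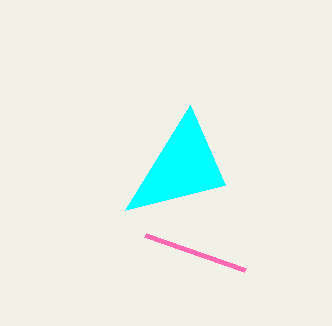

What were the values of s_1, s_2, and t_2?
s_1 = 190
s_2 = 245
t_2 = 270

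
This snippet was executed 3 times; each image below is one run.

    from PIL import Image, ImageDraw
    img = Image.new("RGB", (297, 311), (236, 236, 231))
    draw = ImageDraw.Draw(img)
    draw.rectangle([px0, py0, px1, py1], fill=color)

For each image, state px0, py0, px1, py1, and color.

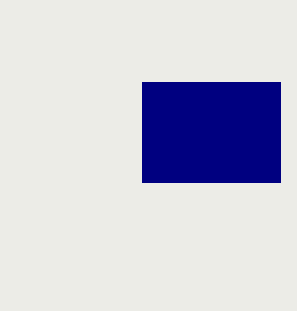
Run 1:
px0 = 142; py0 = 82; px1 = 280; py1 = 182; color = 'navy'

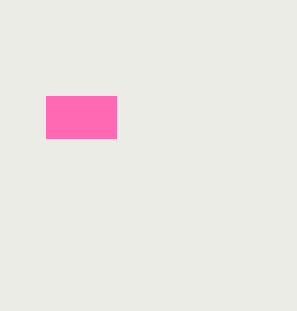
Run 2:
px0 = 46, py0 = 96, px1 = 116, py1 = 138, color = 'hotpink'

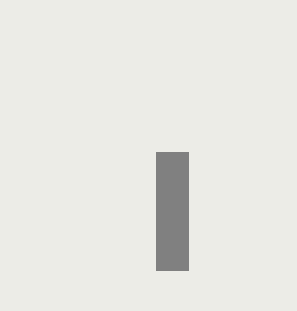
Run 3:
px0 = 156, py0 = 152, px1 = 188, py1 = 270, color = 'gray'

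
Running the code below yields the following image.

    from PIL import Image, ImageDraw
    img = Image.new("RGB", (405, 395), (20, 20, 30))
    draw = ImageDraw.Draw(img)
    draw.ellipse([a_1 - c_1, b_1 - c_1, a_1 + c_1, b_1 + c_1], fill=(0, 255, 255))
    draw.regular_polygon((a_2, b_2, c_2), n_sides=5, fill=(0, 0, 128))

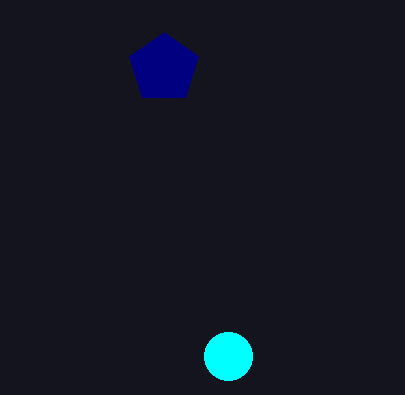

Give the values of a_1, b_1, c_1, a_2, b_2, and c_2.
a_1 = 228, b_1 = 356, c_1 = 24, a_2 = 164, b_2 = 68, c_2 = 36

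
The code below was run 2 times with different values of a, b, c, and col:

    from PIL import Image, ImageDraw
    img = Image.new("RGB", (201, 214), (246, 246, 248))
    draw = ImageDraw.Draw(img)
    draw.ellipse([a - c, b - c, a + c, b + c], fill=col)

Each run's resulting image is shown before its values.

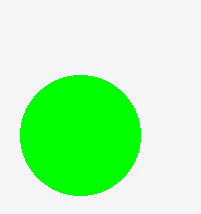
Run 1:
a = 80, b = 135, c = 60, col = 'lime'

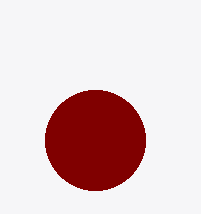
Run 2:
a = 95; b = 140; c = 50; col = 'maroon'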